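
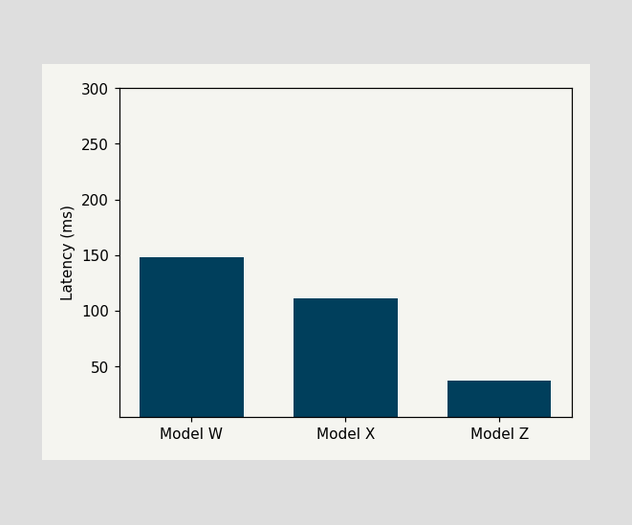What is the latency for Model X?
Reading along the chart's y-axis, the Model X bar reaches 111ms.

111ms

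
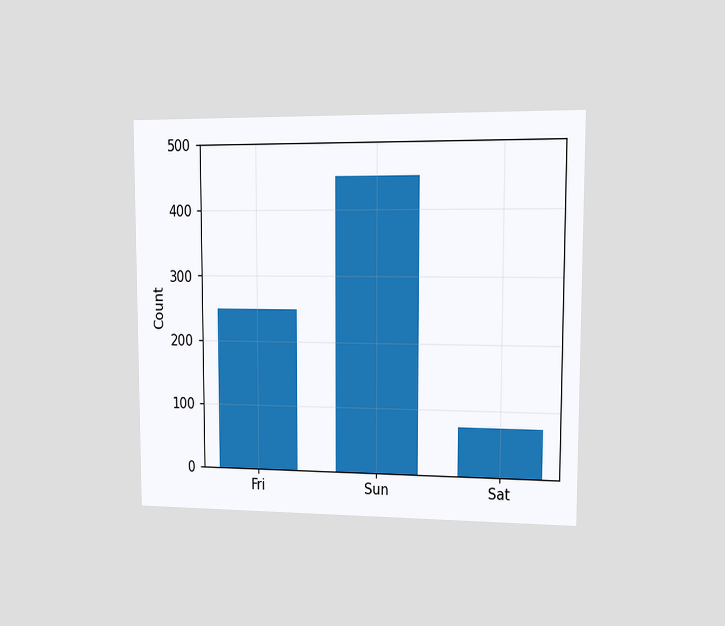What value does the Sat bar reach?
75

The chart is viewed slightly from the right. Reading along the chart's y-axis, the Sat bar reaches 75.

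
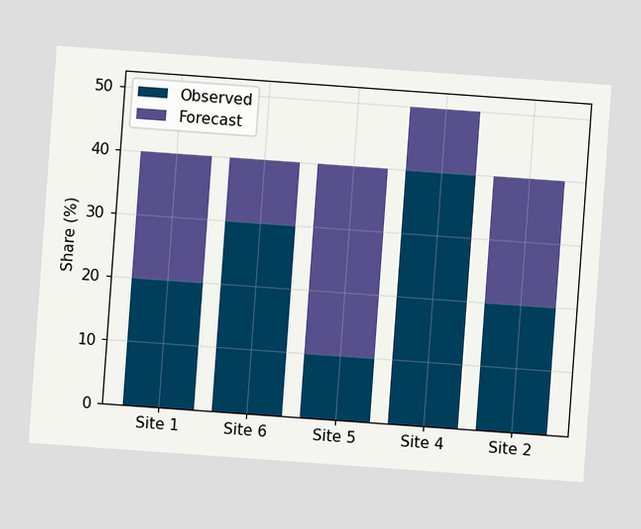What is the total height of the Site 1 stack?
40%

The chart is tilted about 4° clockwise. The Site 1 stack's top reaches 40% on the y-axis.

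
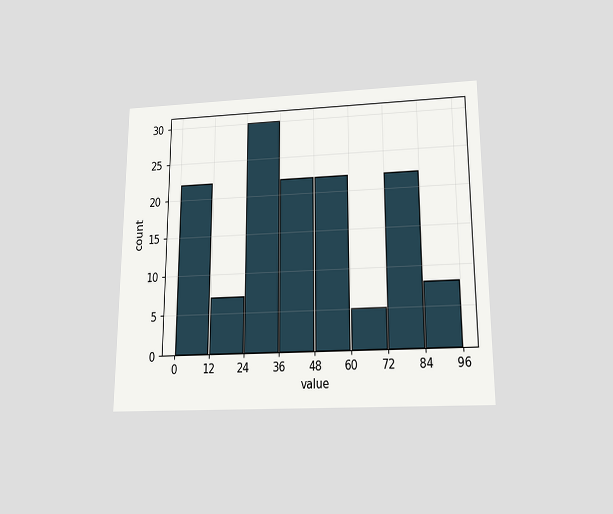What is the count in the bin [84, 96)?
The chart is viewed slightly from below. The [84, 96) bin has height 8.

8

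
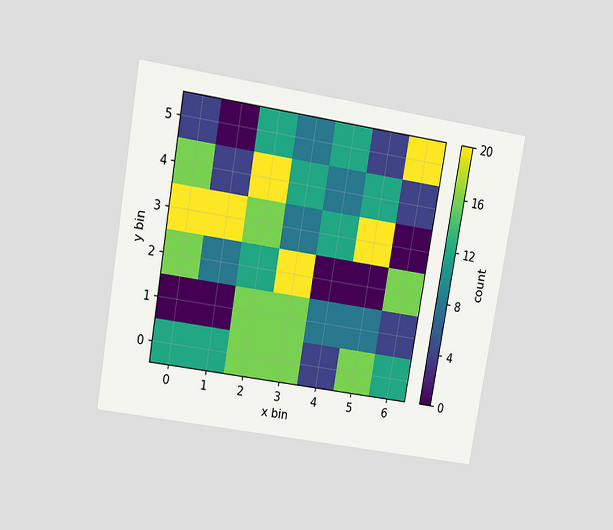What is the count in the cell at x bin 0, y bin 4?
The chart is tilted about 10° clockwise and viewed at a slight angle. Matching the cell (0, 4) against the colorbar gives 16.

16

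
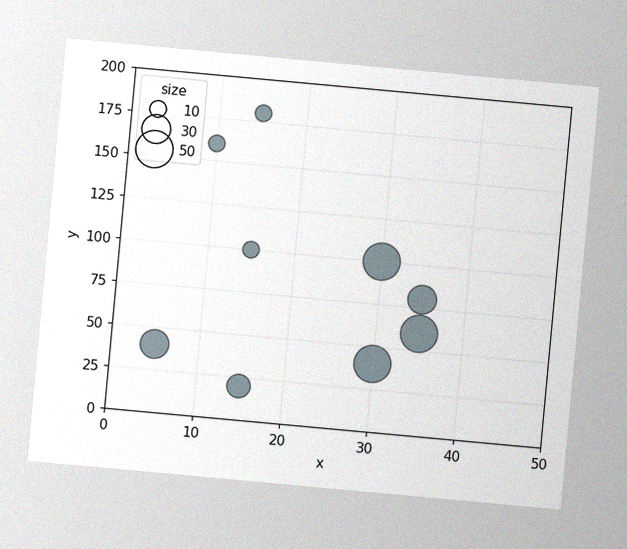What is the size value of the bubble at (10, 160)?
The chart is tilted about 5° clockwise, with some photo noise. Matching the bubble at (10, 160) against the size legend gives 10.

10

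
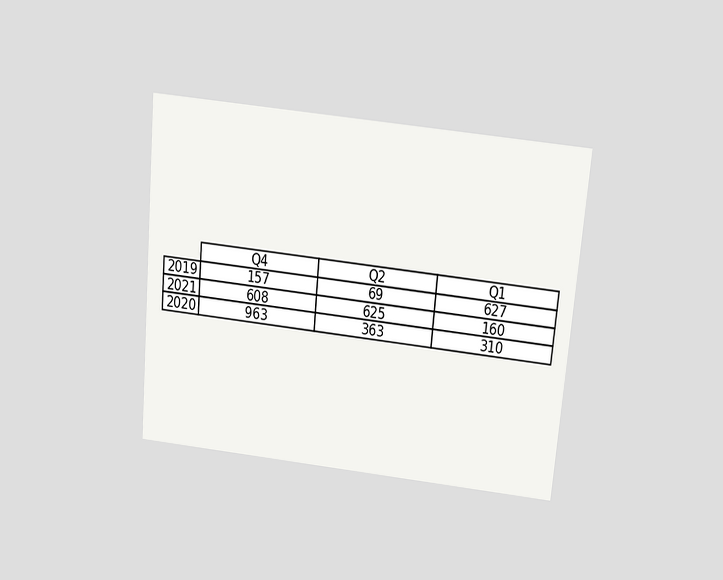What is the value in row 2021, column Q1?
The chart is tilted about 5° clockwise and viewed slightly from above. The (2021, Q1) cell reads 160.

160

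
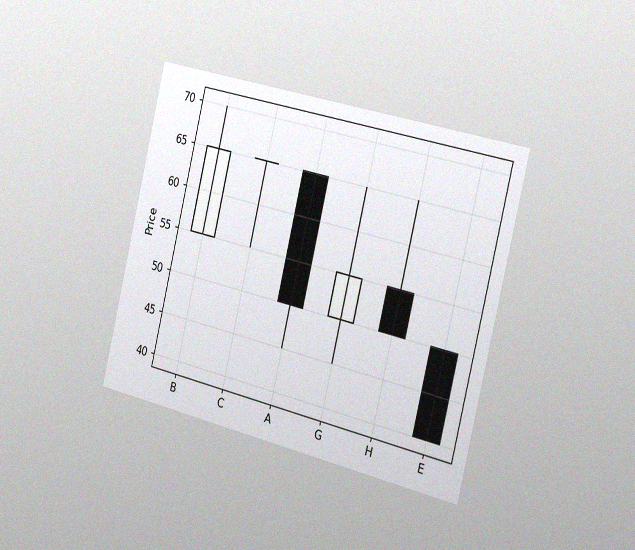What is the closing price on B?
65

The chart is tilted about 14° clockwise and viewed slightly from the right, with some photo noise. The B candle closes at 65.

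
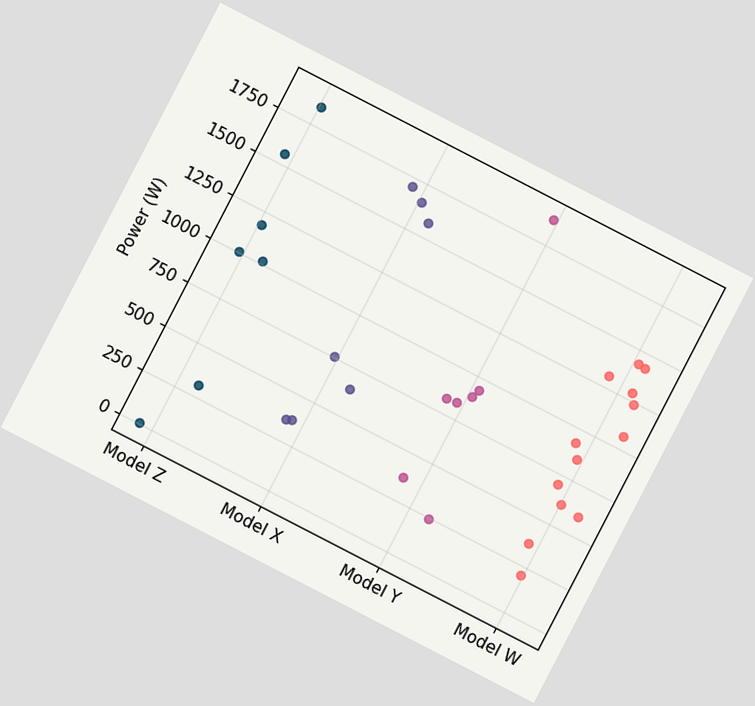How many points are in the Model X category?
7

The chart is tilted about 27° clockwise. Counting the markers in the Model X column gives 7.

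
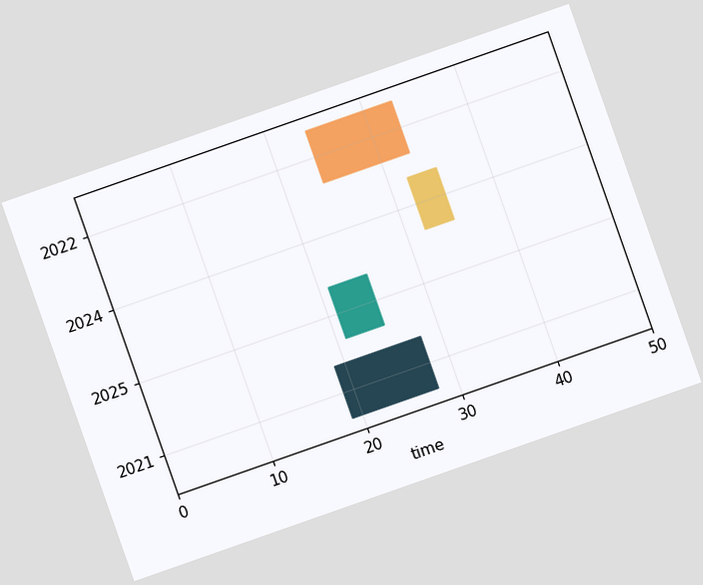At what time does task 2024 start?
The chart is tilted about 19° counter-clockwise. The 2024 bar begins at t=32.

32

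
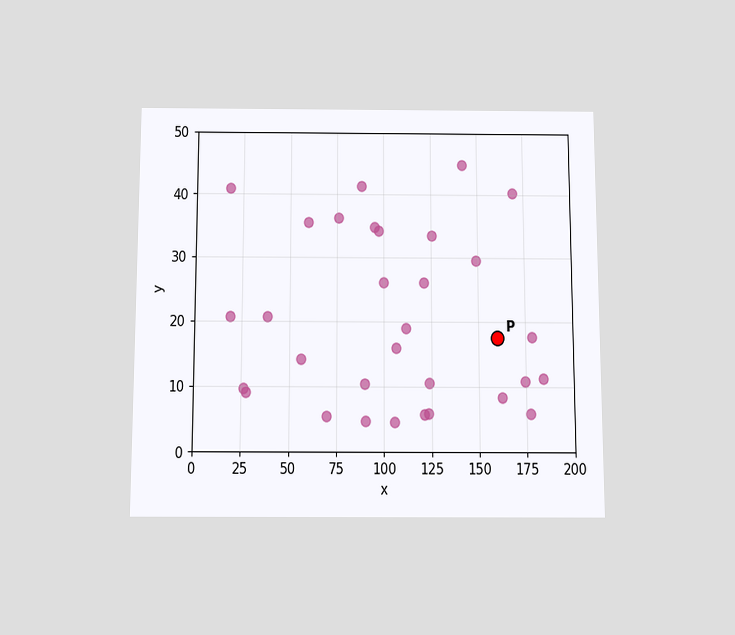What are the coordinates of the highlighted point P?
The chart is viewed slightly from below. Following the gridlines from P to each axis, P sits at (160, 17.5).

(160, 17.5)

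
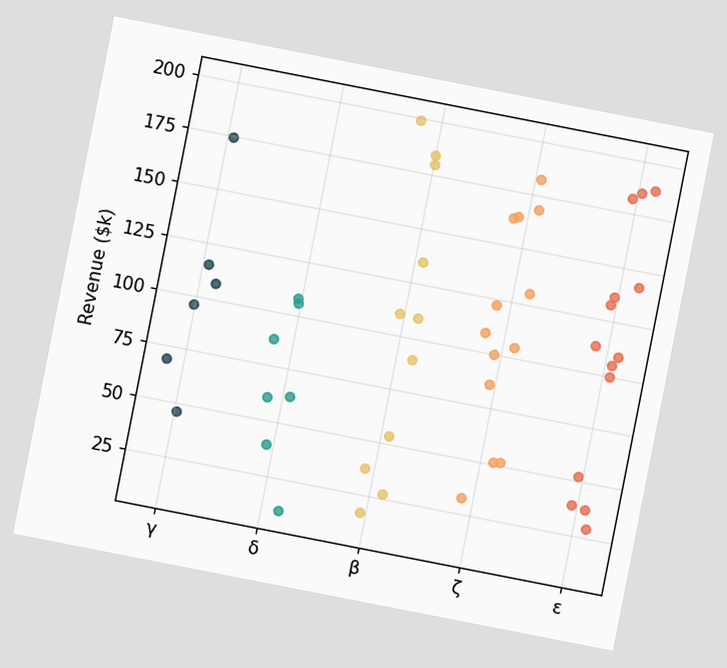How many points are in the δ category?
The chart is tilted about 11° clockwise. Counting the markers in the δ column gives 7.

7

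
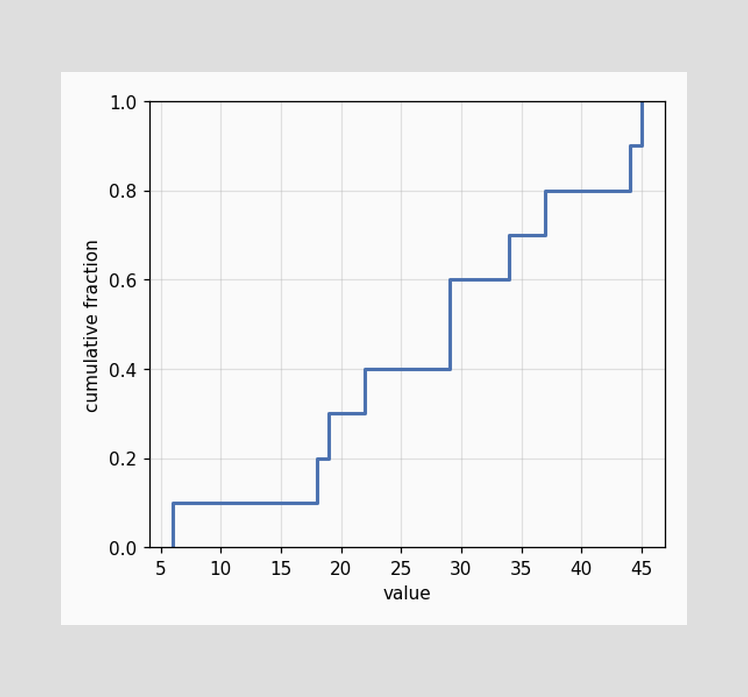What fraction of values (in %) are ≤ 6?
At x=6 the ECDF step is at 10%.

10%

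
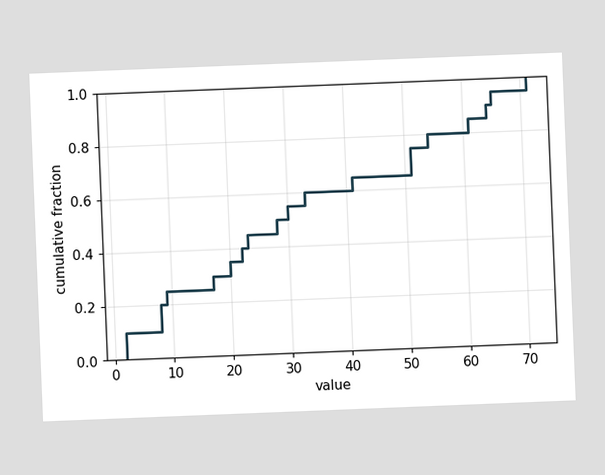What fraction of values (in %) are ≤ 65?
The chart is tilted about 2° counter-clockwise. At x=65 the ECDF step is at 95%.

95%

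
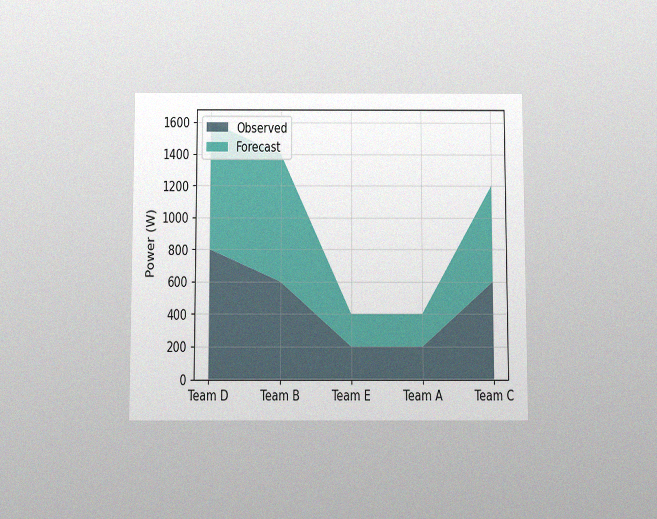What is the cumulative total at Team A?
400W

The chart is viewed slightly from below, with some photo noise. The stacked total at Team A reaches 400W.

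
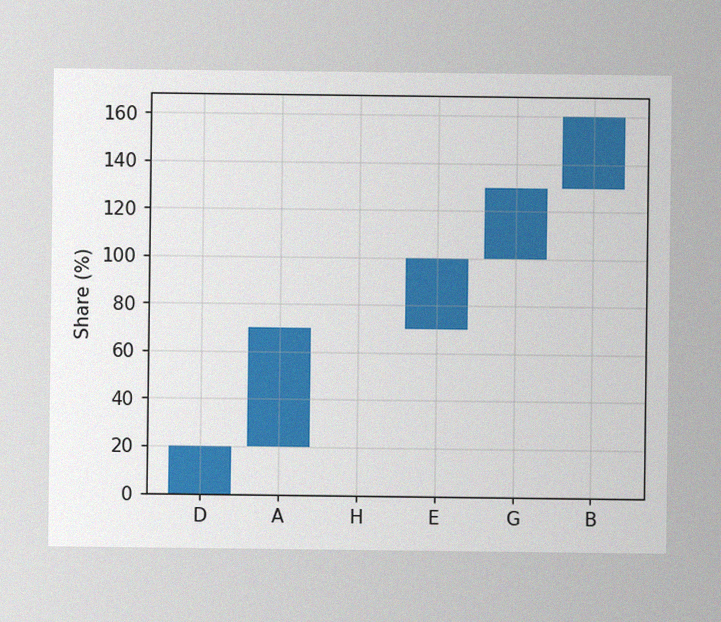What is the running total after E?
100%

The image has some photo noise and uneven lighting. After E the running total reaches 100%.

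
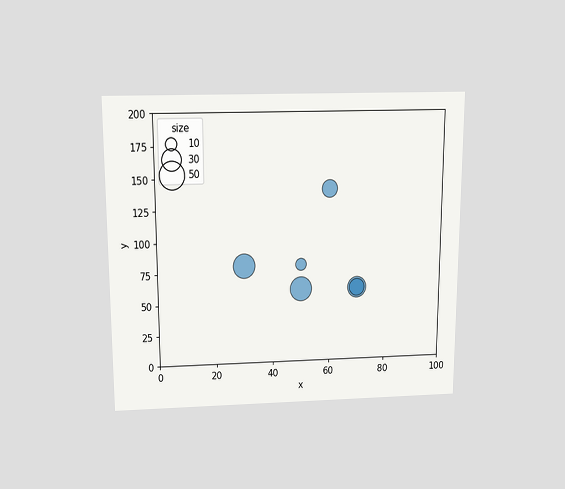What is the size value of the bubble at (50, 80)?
10

The chart is viewed slightly from above. Matching the bubble at (50, 80) against the size legend gives 10.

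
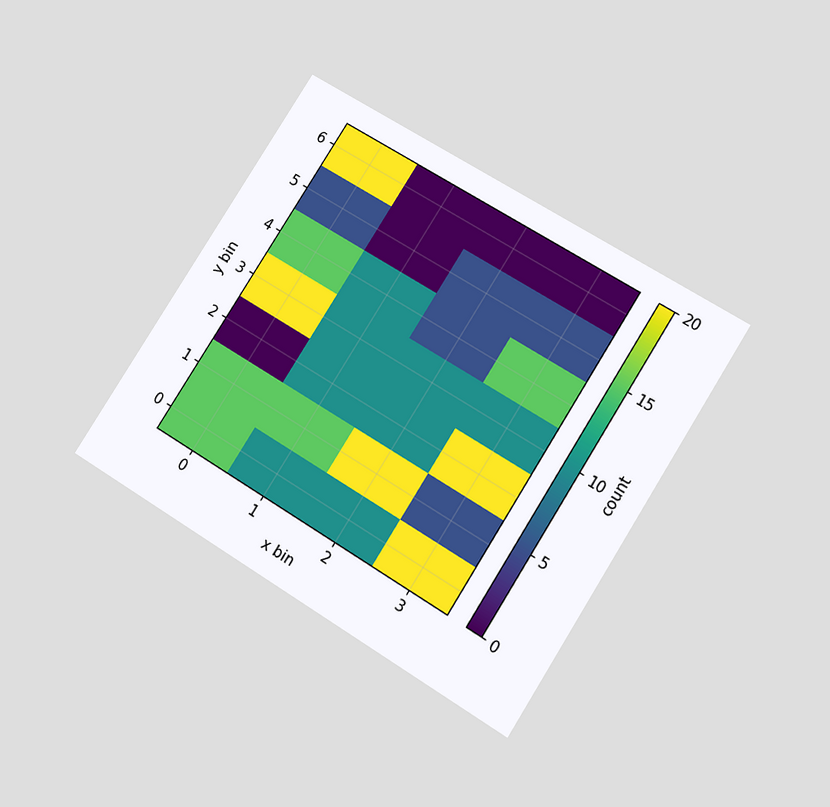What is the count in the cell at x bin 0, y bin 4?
15

The chart is tilted about 32° clockwise and viewed slightly from below. Matching the cell (0, 4) against the colorbar gives 15.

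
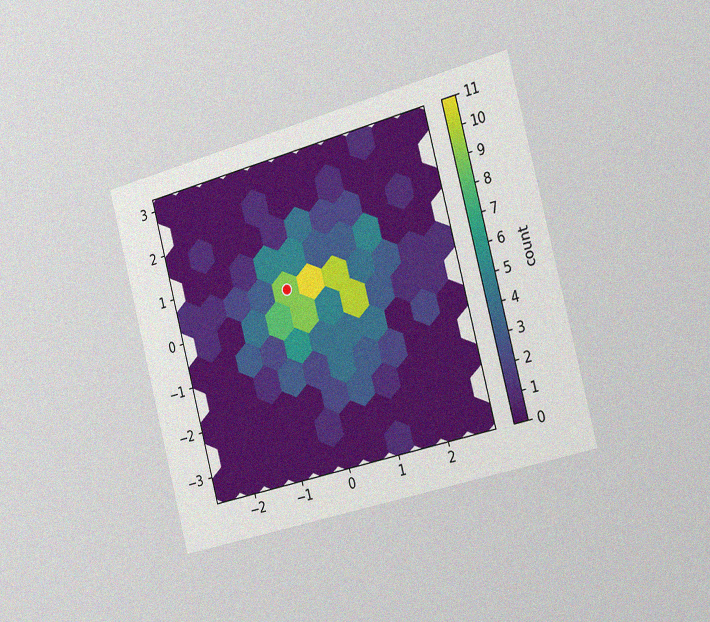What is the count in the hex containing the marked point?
9

The chart is tilted about 15° counter-clockwise and viewed slightly from the right, with some photo noise. The marked hex reads 9 on the colorbar.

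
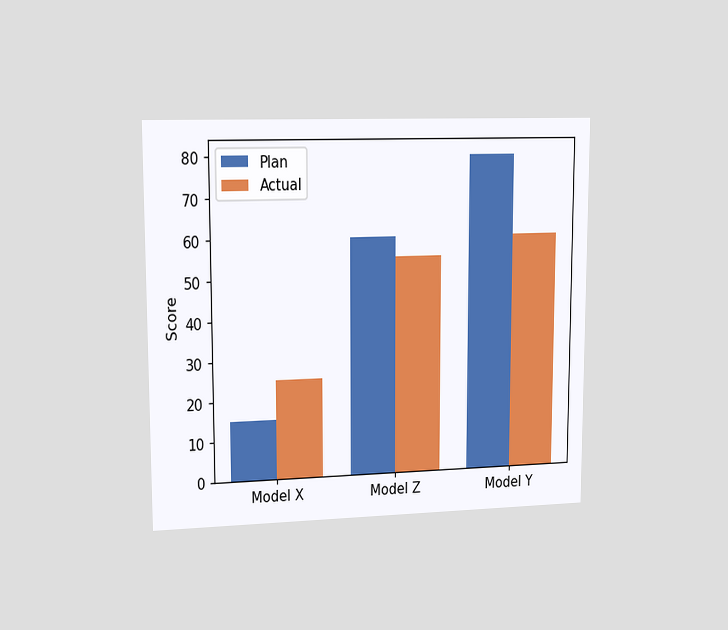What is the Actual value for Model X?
25

The chart is viewed slightly from the left. The Actual bar at Model X reaches 25 on the y-axis.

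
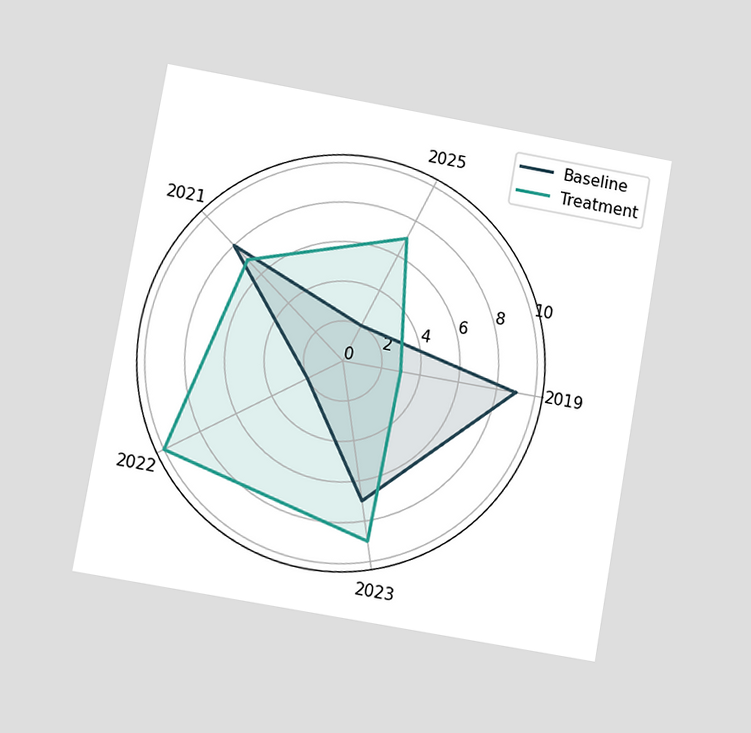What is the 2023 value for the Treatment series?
9

The chart is tilted about 10° clockwise and viewed at a slight angle. On the 2023 axis, Treatment reaches 9.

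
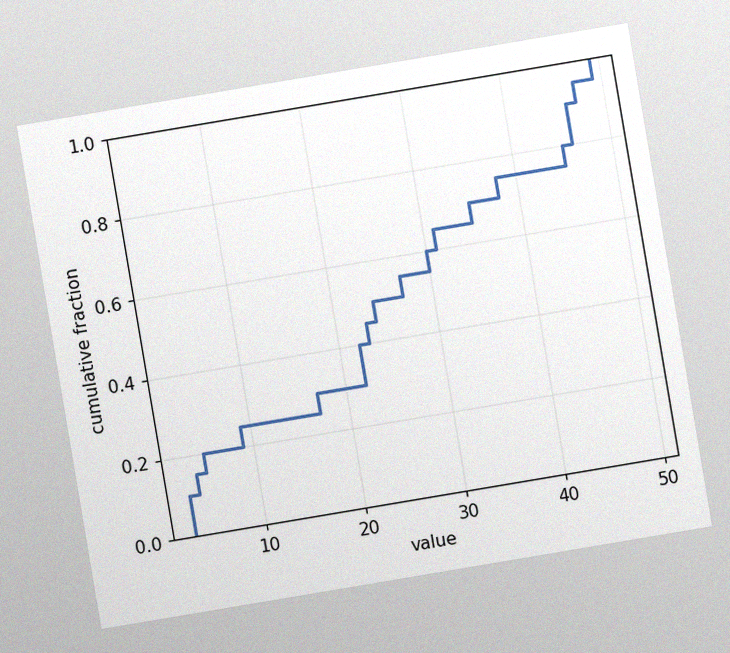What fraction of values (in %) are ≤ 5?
20%

The chart is tilted about 10° counter-clockwise, with some photo noise. At x=5 the ECDF step is at 20%.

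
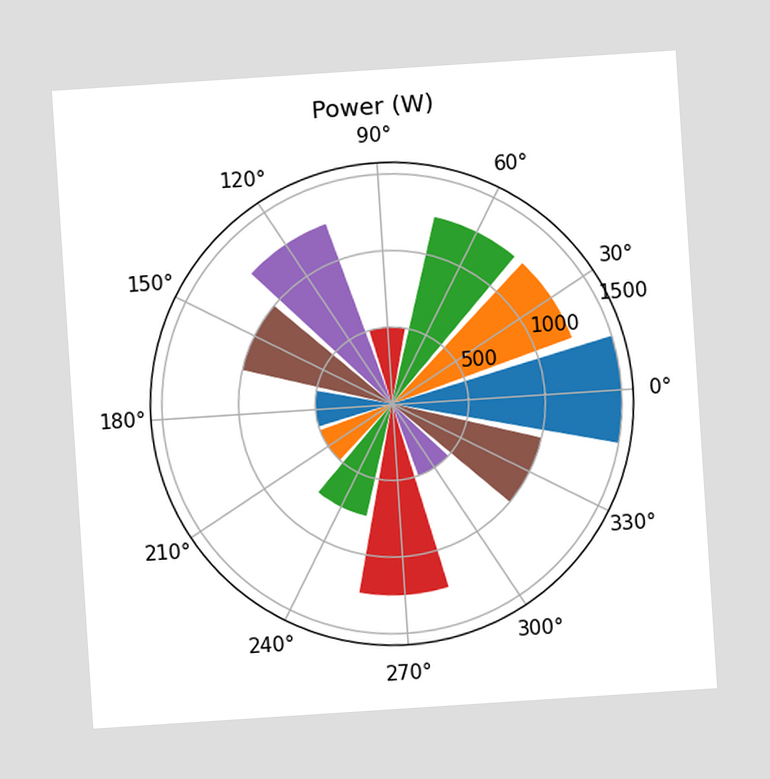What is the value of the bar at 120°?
1250W

The chart is tilted about 4° counter-clockwise. The bar at 120° reaches 1250W on the radial axis.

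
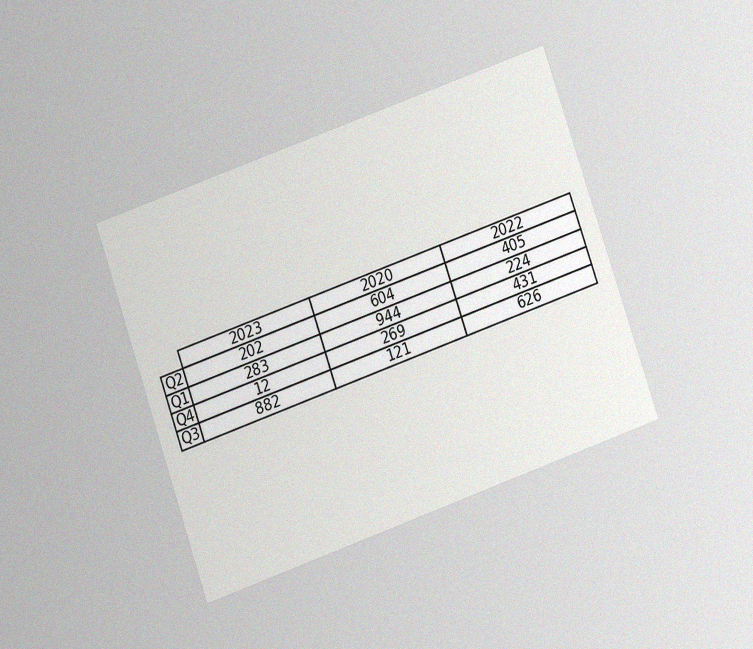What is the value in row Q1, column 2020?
944

The chart is tilted about 19° counter-clockwise and viewed at a slight angle, with some photo noise. The (Q1, 2020) cell reads 944.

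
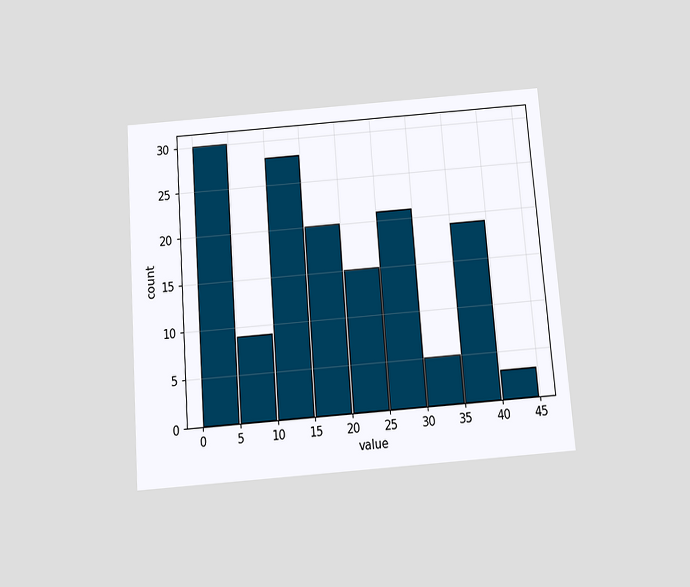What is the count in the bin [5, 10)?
The chart is tilted about 4° counter-clockwise and viewed slightly from below. The [5, 10) bin has height 9.

9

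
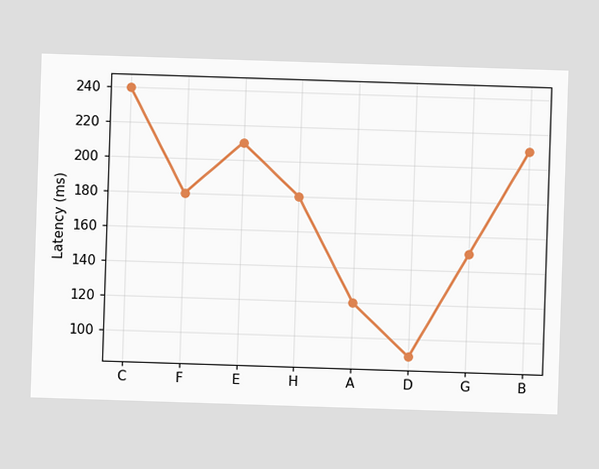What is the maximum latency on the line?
240ms

The highest point is at C, and reading across to the y-axis gives 240ms.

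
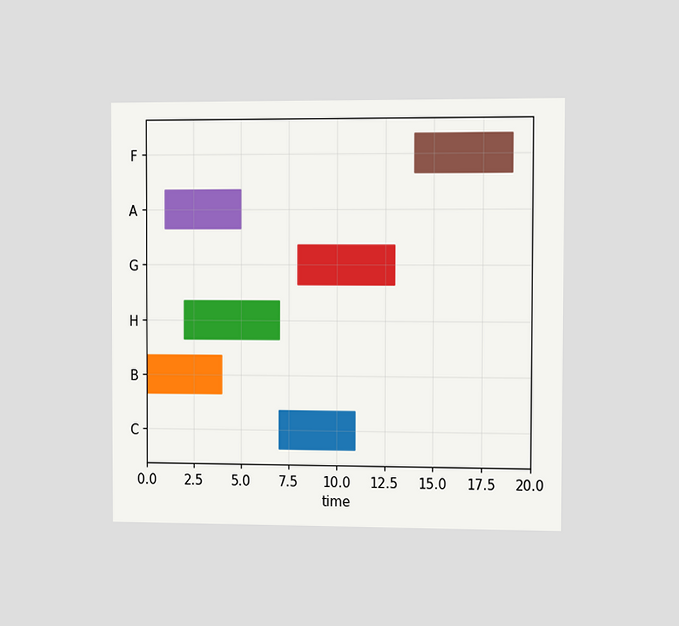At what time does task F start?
The chart is viewed at a slight angle. The F bar begins at t=14.

14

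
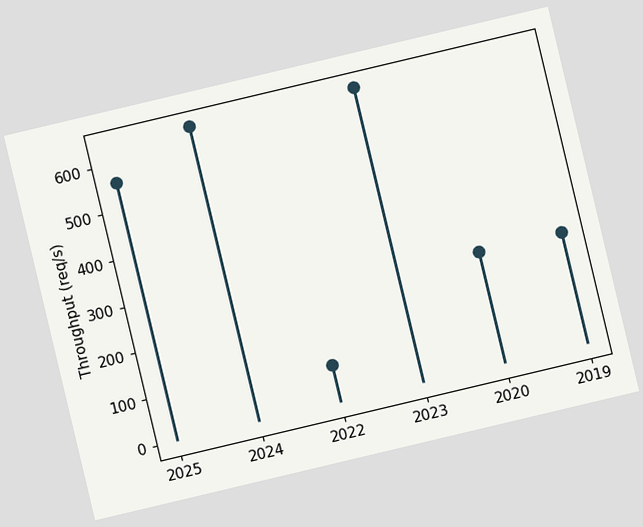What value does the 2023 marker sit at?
640req/s

The chart is tilted about 13° counter-clockwise. The 2023 marker sits at 640req/s.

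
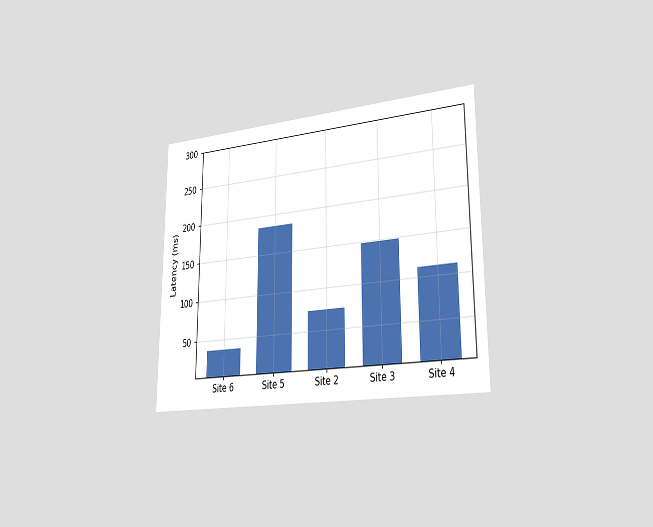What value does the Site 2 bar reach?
The chart is viewed slightly from the right. Reading along the chart's y-axis, the Site 2 bar reaches 74ms.

74ms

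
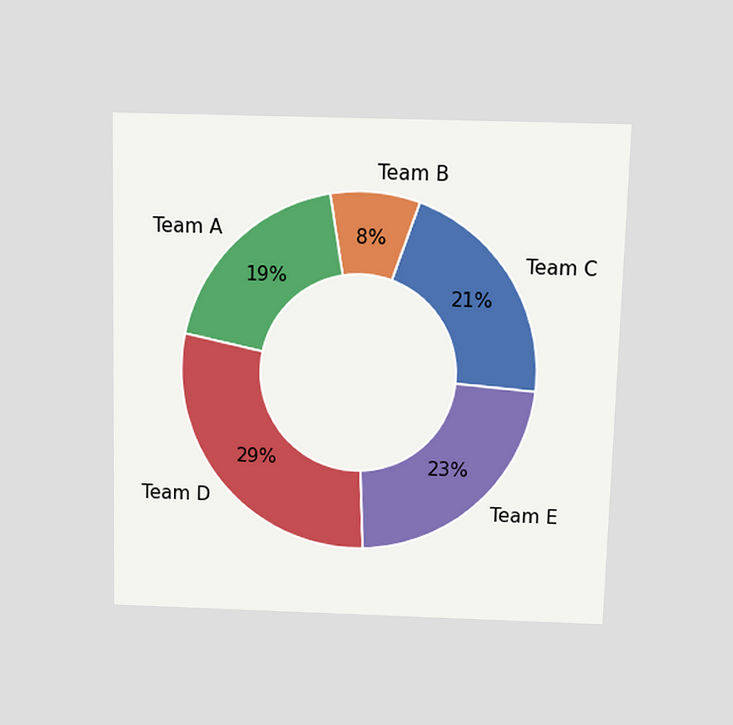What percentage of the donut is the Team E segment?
The chart is viewed slightly from above. The Team E segment takes up 23% of the ring.

23%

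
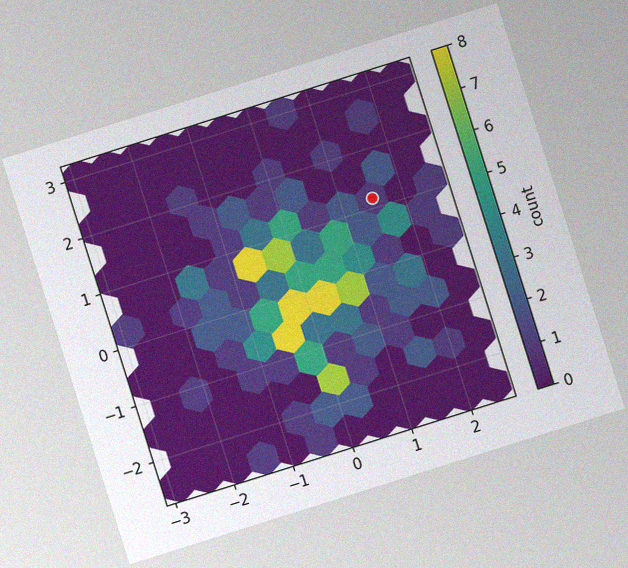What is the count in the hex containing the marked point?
1

The chart is tilted about 17° counter-clockwise, with some photo noise. The marked hex reads 1 on the colorbar.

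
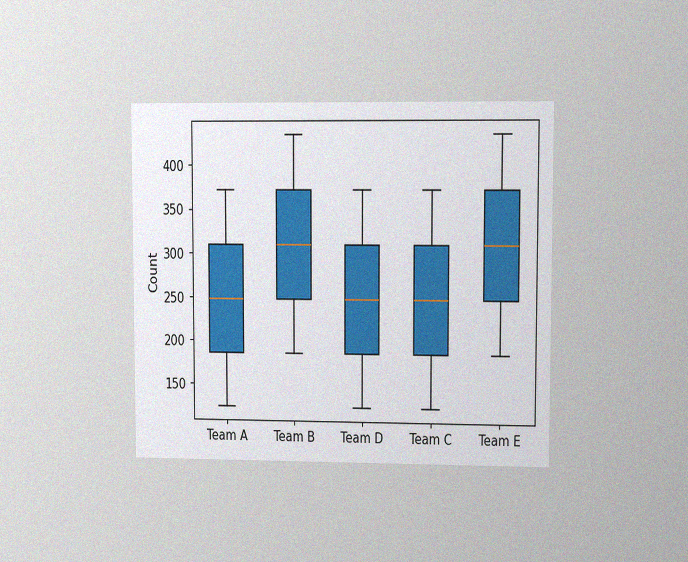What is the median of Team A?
248

The chart is viewed at a slight angle, with some photo noise. The median line in the Team A box sits at 248.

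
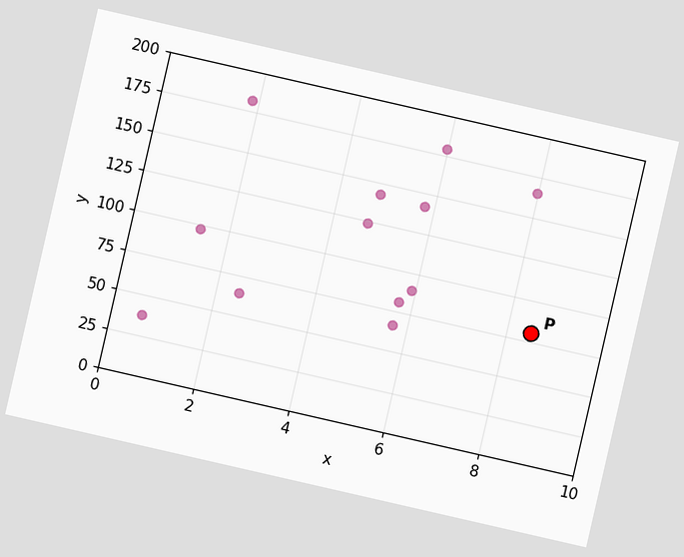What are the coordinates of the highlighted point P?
The chart is tilted about 13° clockwise. Following the gridlines from P to each axis, P sits at (8.5, 80).

(8.5, 80)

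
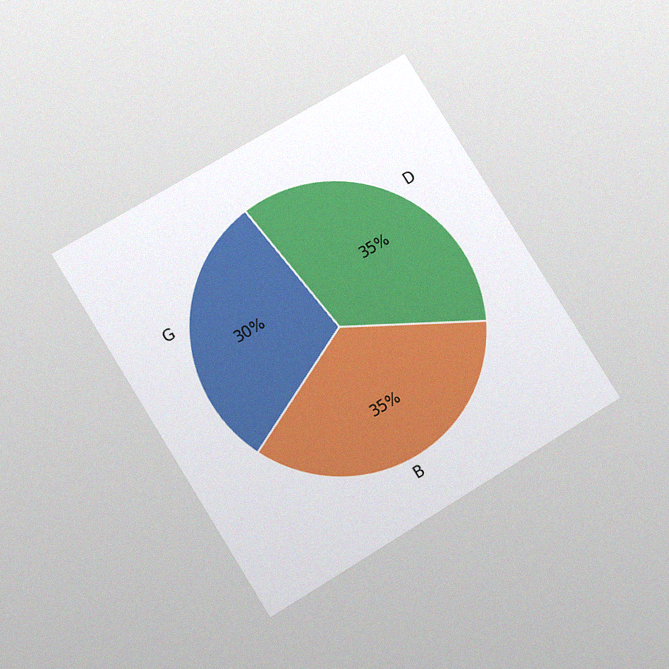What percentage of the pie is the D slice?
The chart is tilted about 32° counter-clockwise and viewed slightly from below, with some photo noise. The D slice takes up 35% of the pie.

35%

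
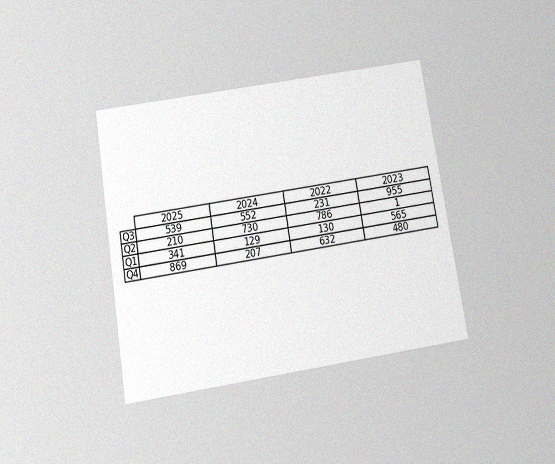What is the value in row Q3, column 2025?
The chart is tilted about 9° counter-clockwise and viewed slightly from below, with some photo noise. The (Q3, 2025) cell reads 539.

539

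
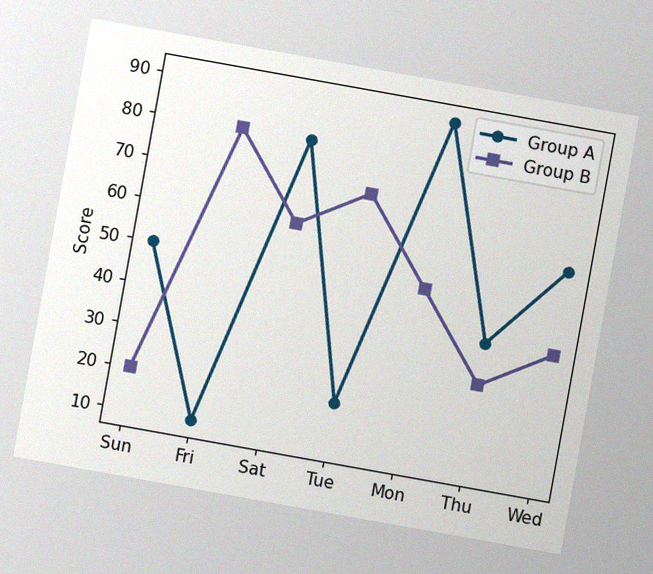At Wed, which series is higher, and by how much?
Group A, by 20

The chart is tilted about 10° clockwise, with some photo noise. At Wed, Group A sits above the other line by 20.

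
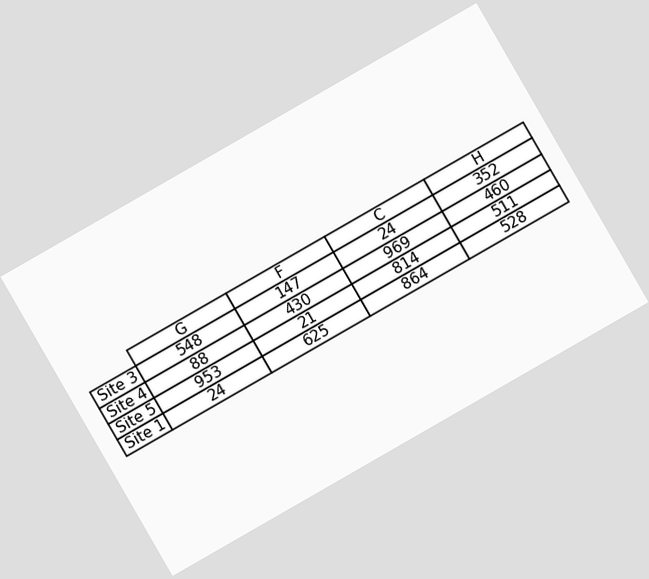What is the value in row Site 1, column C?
The chart is tilted about 30° counter-clockwise. The (Site 1, C) cell reads 864.

864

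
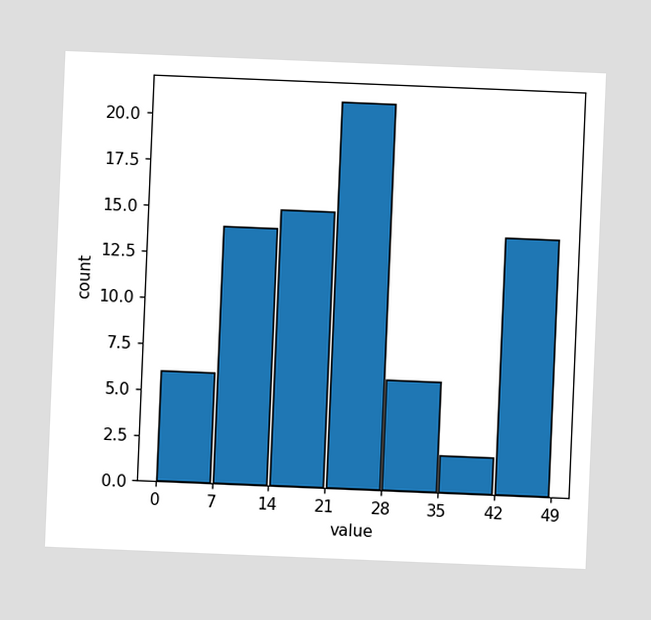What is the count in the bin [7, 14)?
The chart is tilted about 2° clockwise. The [7, 14) bin has height 14.

14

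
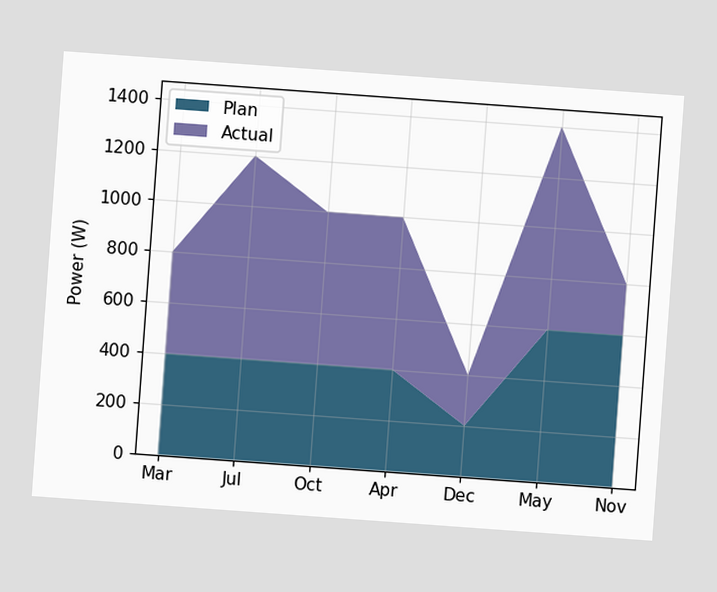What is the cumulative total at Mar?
800W

The chart is tilted about 4° clockwise. The stacked total at Mar reaches 800W.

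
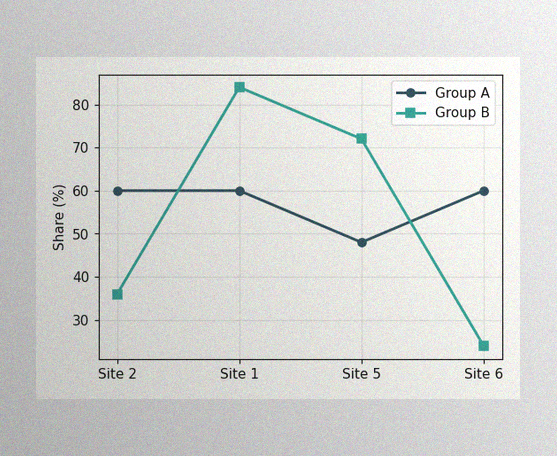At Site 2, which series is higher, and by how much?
The image has some photo noise and uneven lighting. At Site 2, Group A sits above the other line by 24%.

Group A, by 24%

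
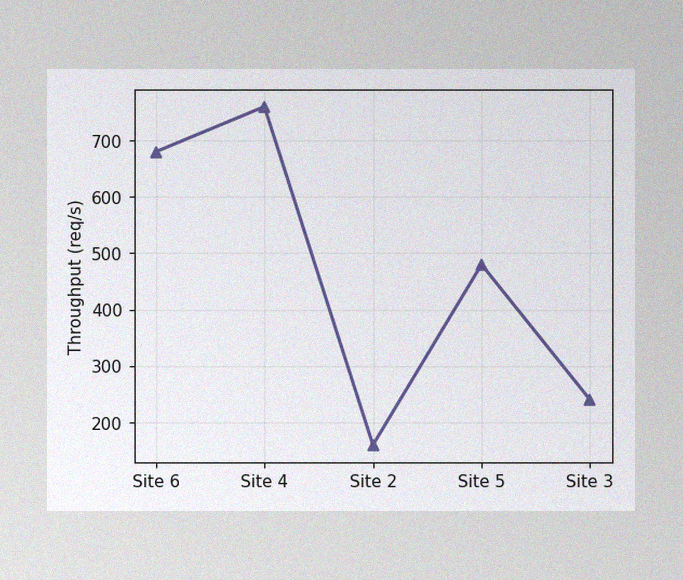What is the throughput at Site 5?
The image has some photo noise and uneven lighting. At Site 5, the line is at 480req/s.

480req/s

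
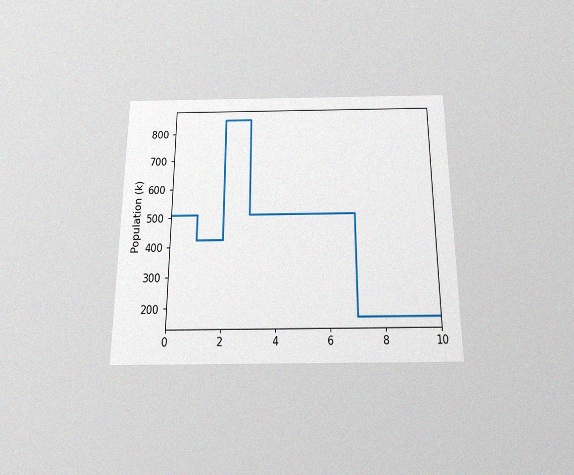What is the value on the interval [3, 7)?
The chart is viewed slightly from below, with some photo noise. On [3, 7) the step sits at 510k.

510k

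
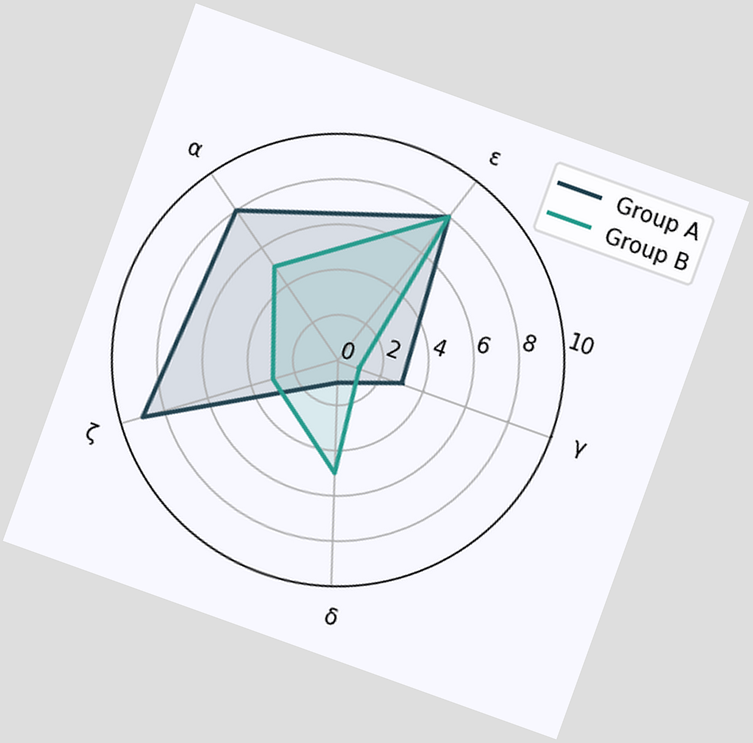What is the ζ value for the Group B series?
The chart is tilted about 20° clockwise. On the ζ axis, Group B reaches 3.

3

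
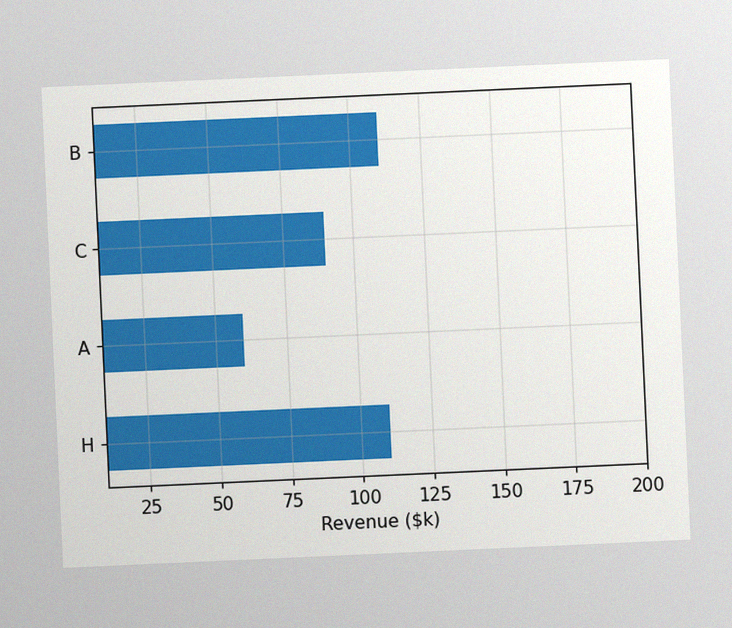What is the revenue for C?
The chart is tilted about 3° counter-clockwise, with some photo noise. Reading along the chart's x-axis, the C bar reaches $90k.

$90k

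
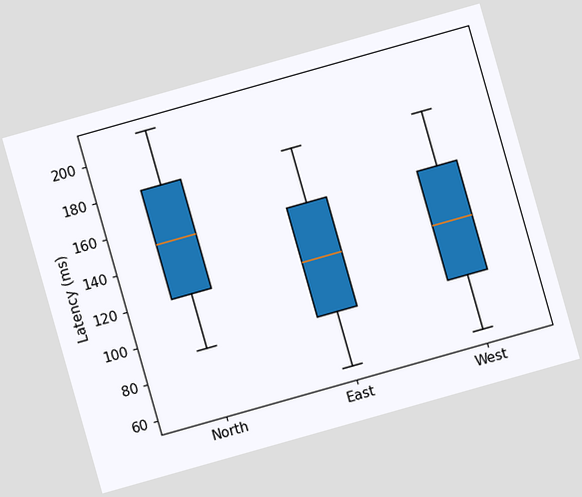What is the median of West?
120ms

The chart is tilted about 16° counter-clockwise. The median line in the West box sits at 120ms.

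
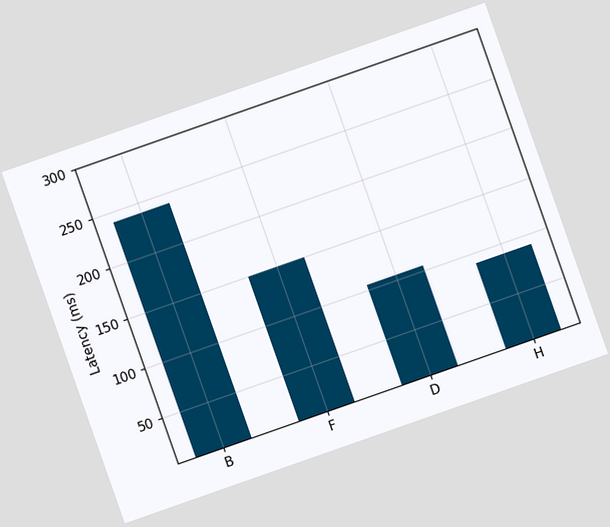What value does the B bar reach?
The chart is tilted about 19° counter-clockwise. Reading along the chart's y-axis, the B bar reaches 240ms.

240ms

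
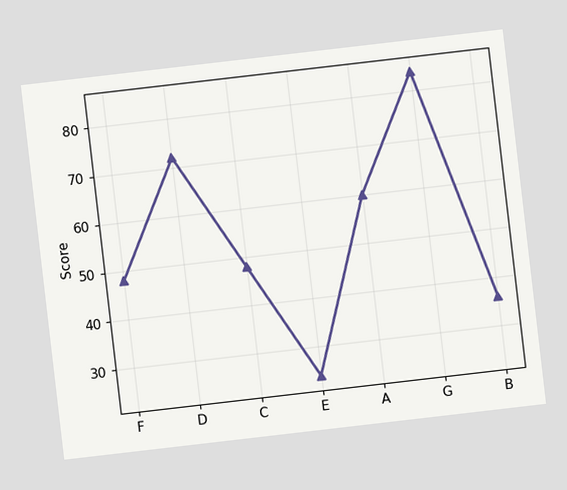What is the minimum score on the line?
The chart is tilted about 7° counter-clockwise. The lowest point is at E, and reading across to the y-axis gives 24.

24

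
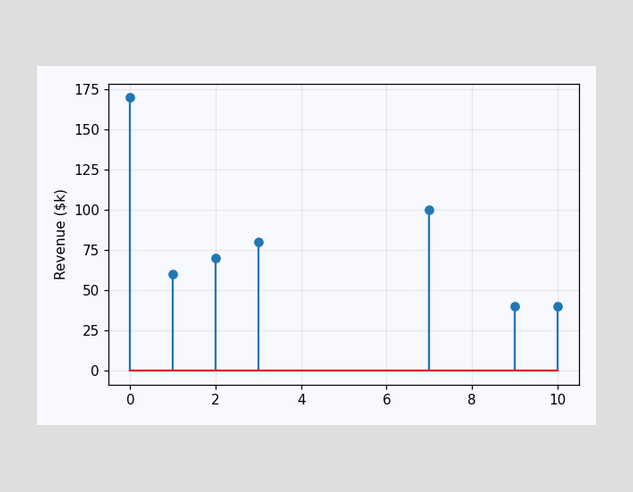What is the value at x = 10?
$40k

The stem at x=10 reaches $40k.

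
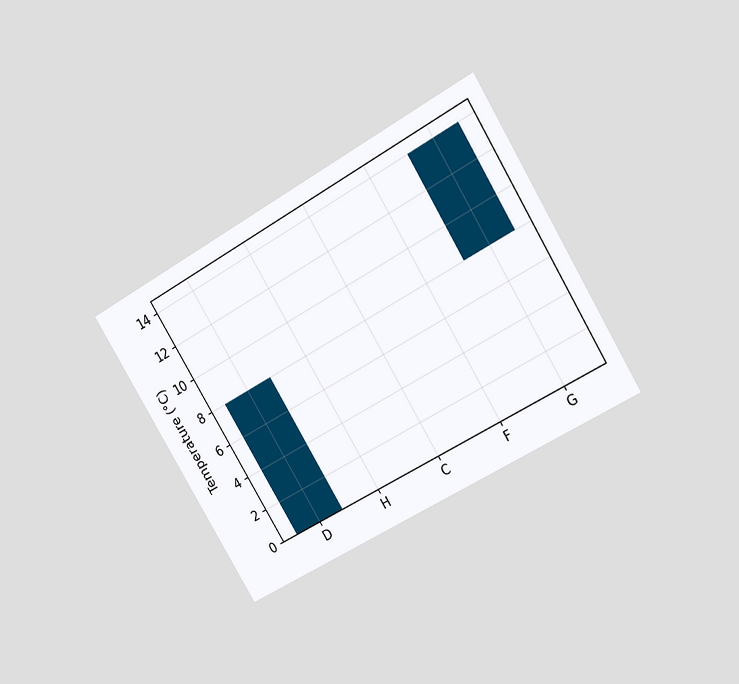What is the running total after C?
The chart is tilted about 31° counter-clockwise and viewed at a slight angle. After C the running total reaches 8°C.

8°C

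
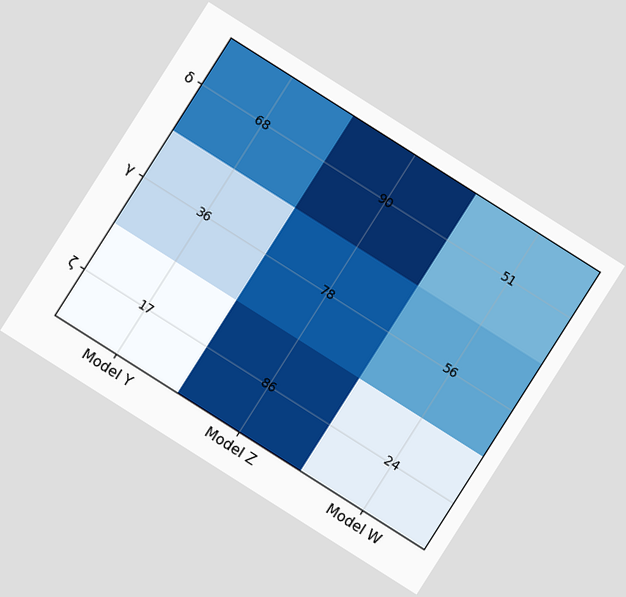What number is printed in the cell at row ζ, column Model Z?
The chart is tilted about 32° clockwise. The (ζ, Model Z) cell reads 86.

86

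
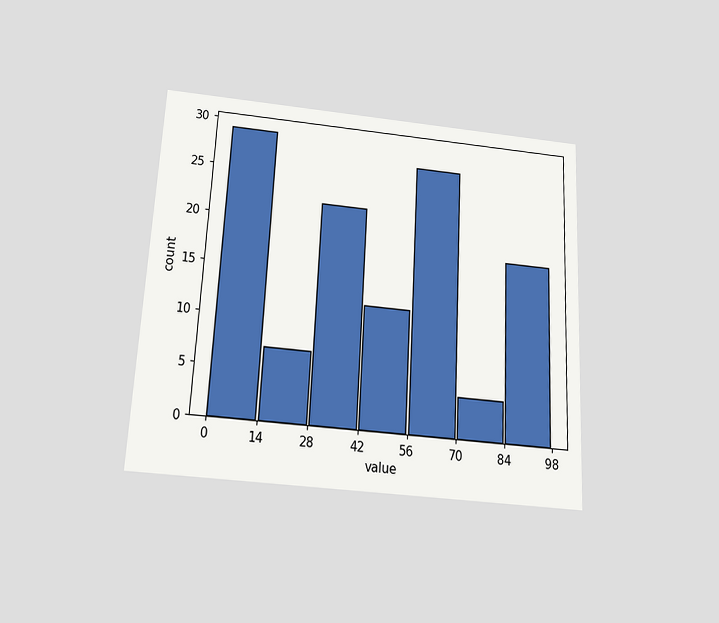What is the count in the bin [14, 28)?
7

The chart is tilted about 3° clockwise and viewed slightly from below. The [14, 28) bin has height 7.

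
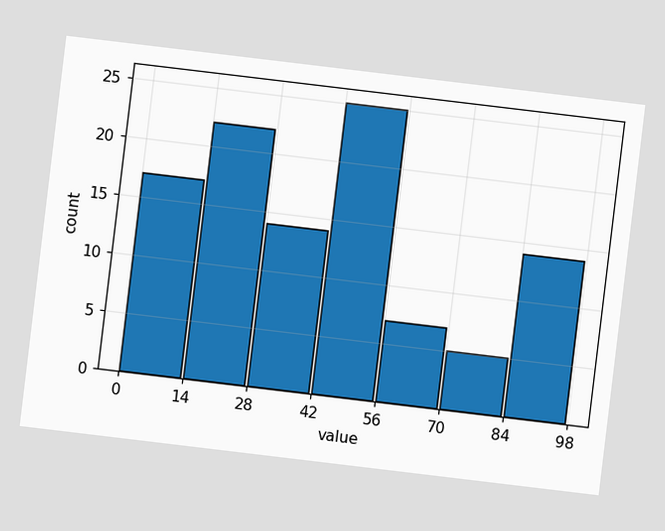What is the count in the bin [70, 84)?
5

The chart is tilted about 7° clockwise. The [70, 84) bin has height 5.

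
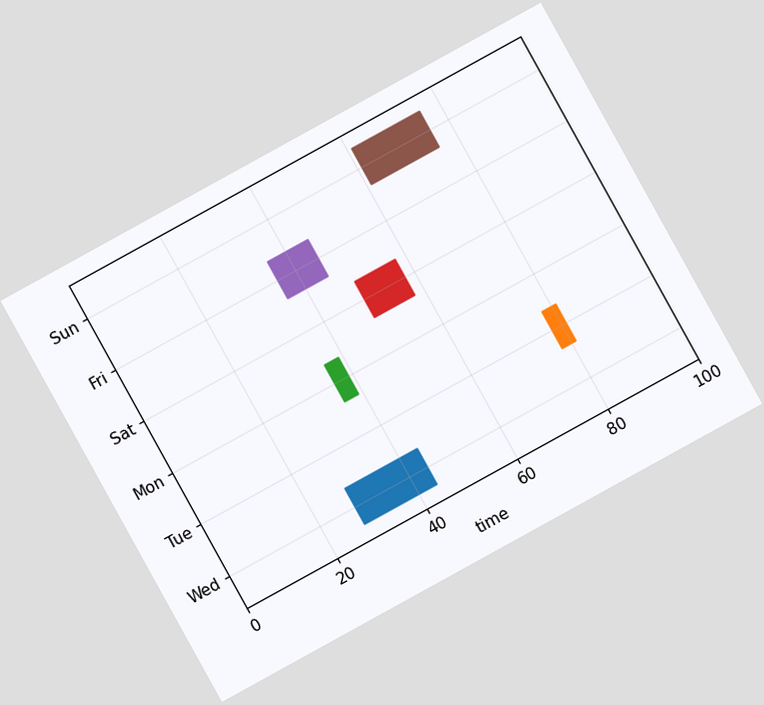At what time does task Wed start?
28

The chart is tilted about 29° counter-clockwise. The Wed bar begins at t=28.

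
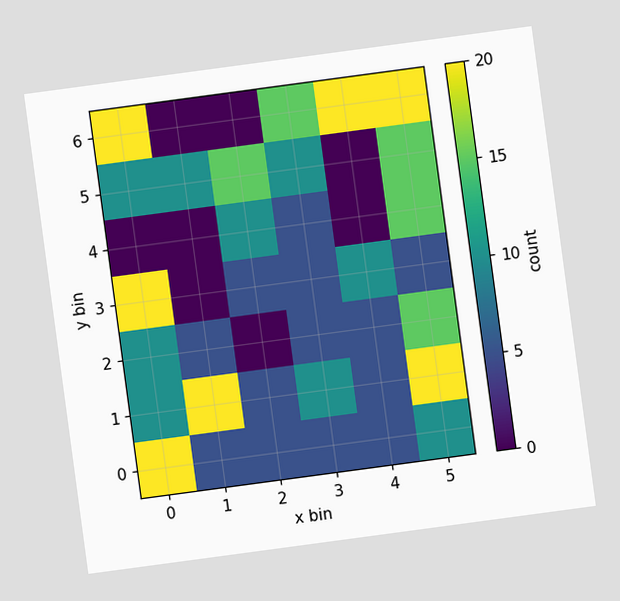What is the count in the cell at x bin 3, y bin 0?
The chart is tilted about 8° counter-clockwise. Matching the cell (3, 0) against the colorbar gives 5.

5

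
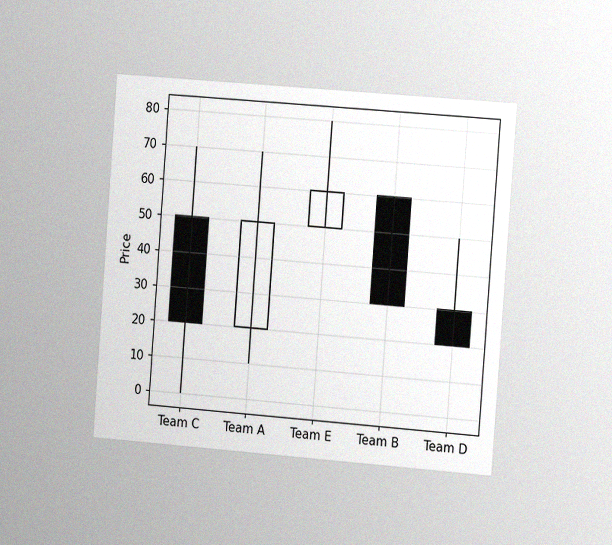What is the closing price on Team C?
20

The chart is tilted about 4° clockwise and viewed slightly from the right, with some photo noise. The Team C candle closes at 20.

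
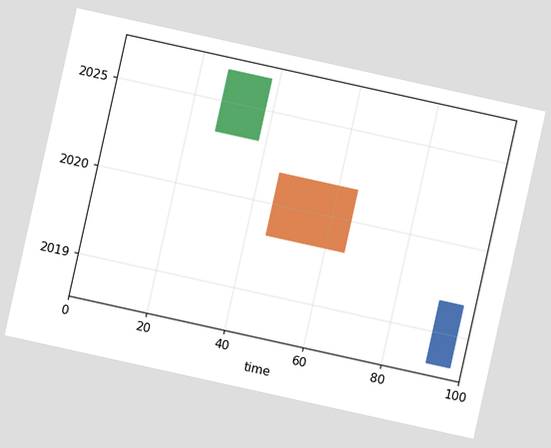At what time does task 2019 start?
91

The chart is tilted about 12° clockwise. The 2019 bar begins at t=91.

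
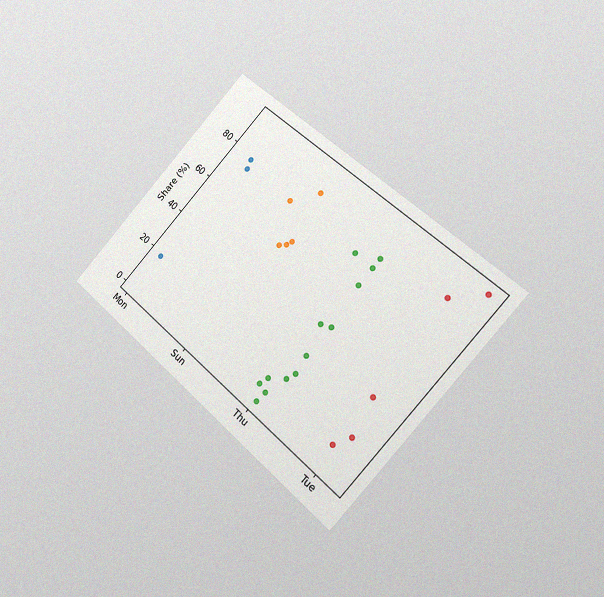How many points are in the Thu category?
13

The chart is tilted about 42° clockwise and viewed slightly from the right, with some photo noise. Counting the markers in the Thu column gives 13.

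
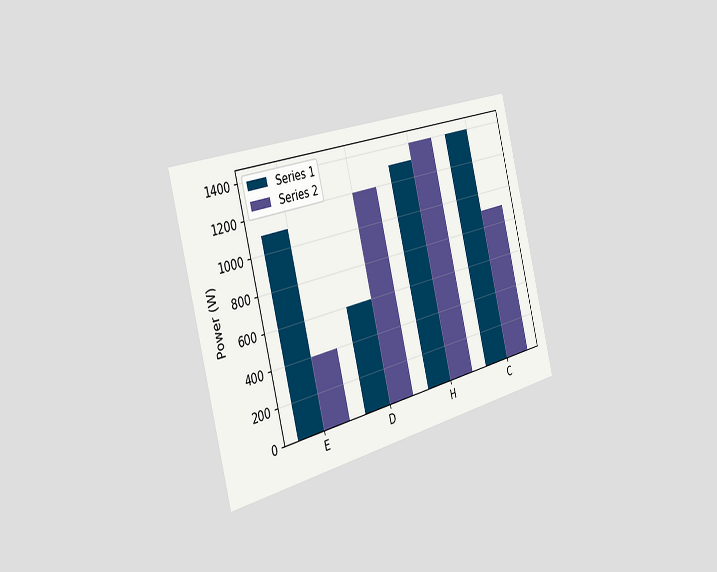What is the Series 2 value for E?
400W

The chart is tilted about 14° counter-clockwise and viewed slightly from the left. The Series 2 bar at E reaches 400W on the y-axis.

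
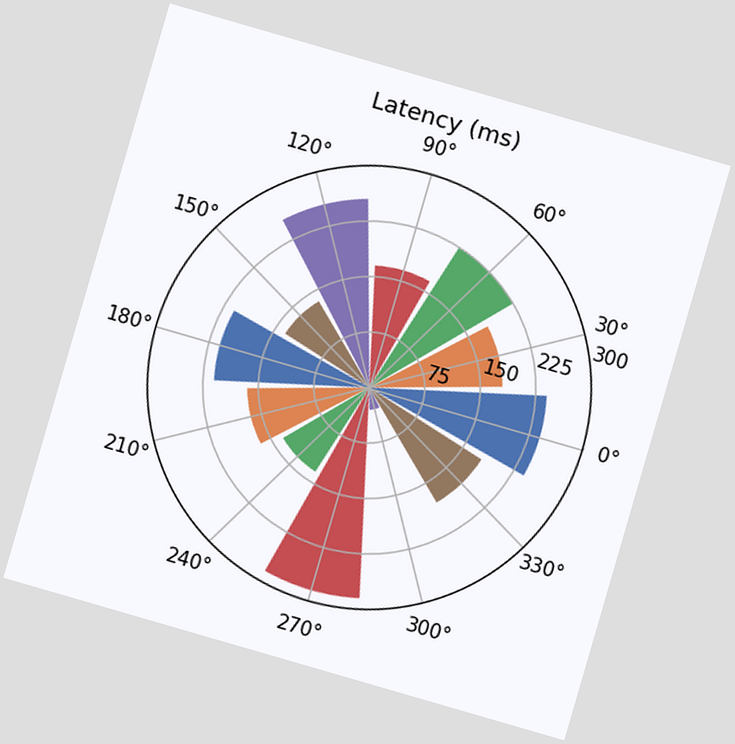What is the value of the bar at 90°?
The chart is tilted about 16° clockwise. The bar at 90° reaches 165ms on the radial axis.

165ms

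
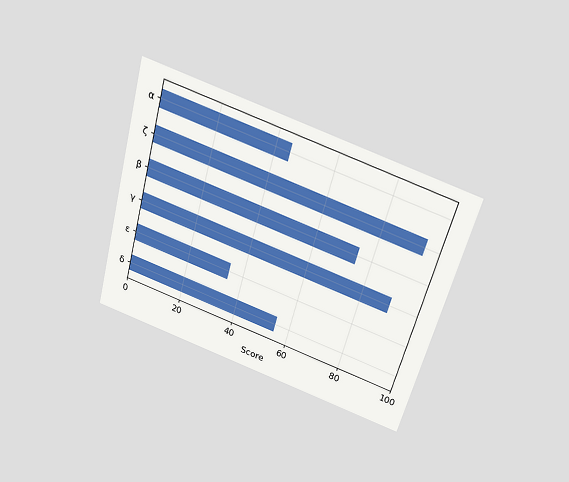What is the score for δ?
55

The chart is tilted about 15° clockwise and viewed slightly from above. Reading along the chart's x-axis, the δ bar reaches 55.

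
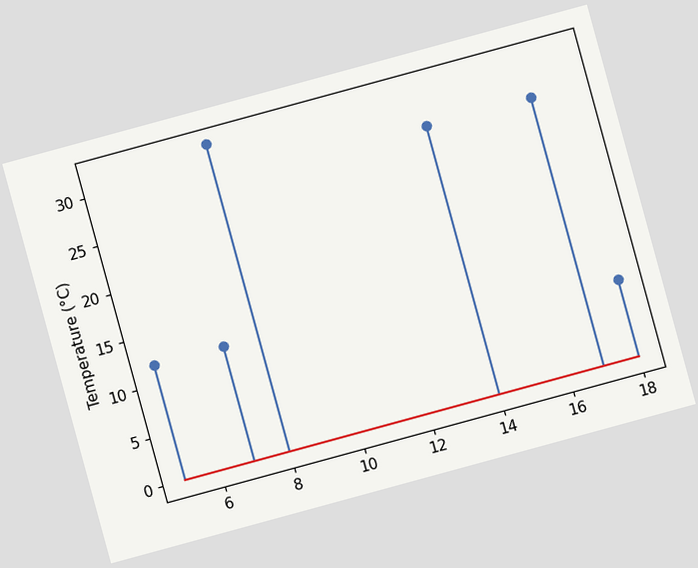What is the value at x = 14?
28°C

The chart is tilted about 15° counter-clockwise. The stem at x=14 reaches 28°C.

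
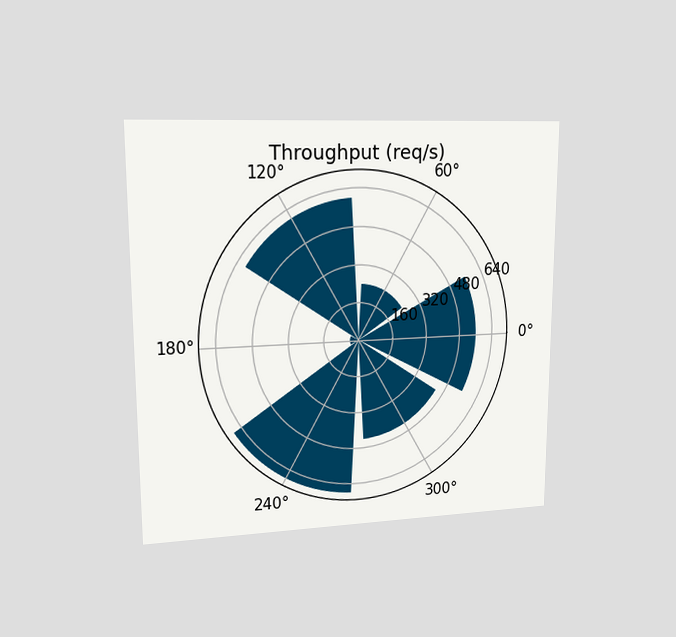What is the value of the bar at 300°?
440req/s

The chart is viewed at a slight angle. The bar at 300° reaches 440req/s on the radial axis.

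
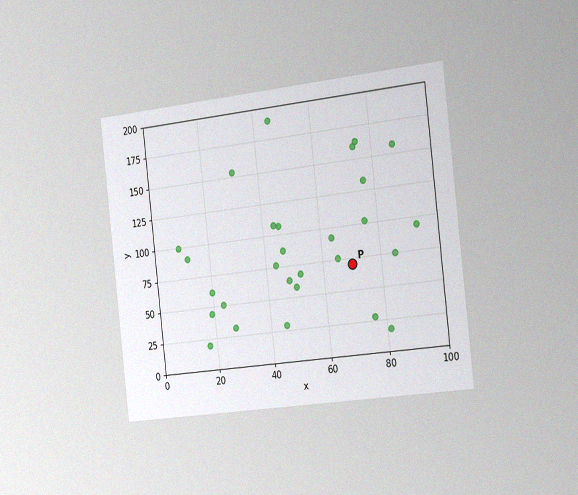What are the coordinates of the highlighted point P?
The chart is tilted about 6° counter-clockwise and viewed slightly from the right, with some photo noise. Following the gridlines from P to each axis, P sits at (70, 70).

(70, 70)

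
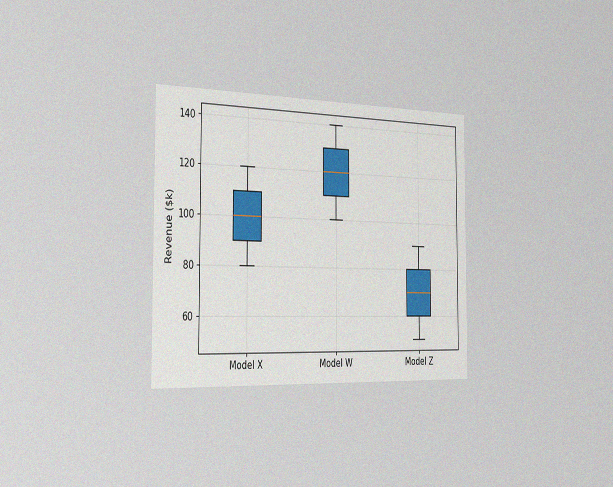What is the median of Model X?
The chart is viewed slightly from the left, with some photo noise. The median line in the Model X box sits at $100k.

$100k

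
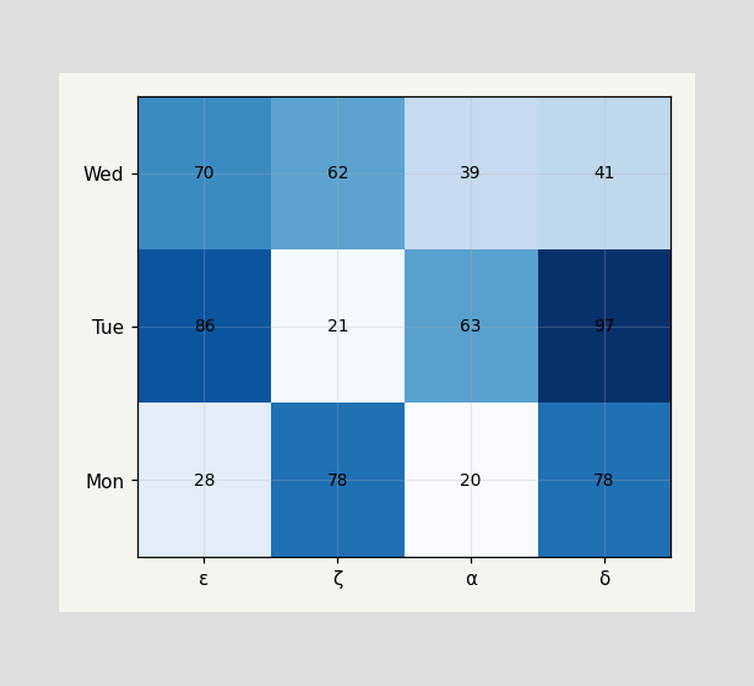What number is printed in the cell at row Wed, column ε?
The (Wed, ε) cell reads 70.

70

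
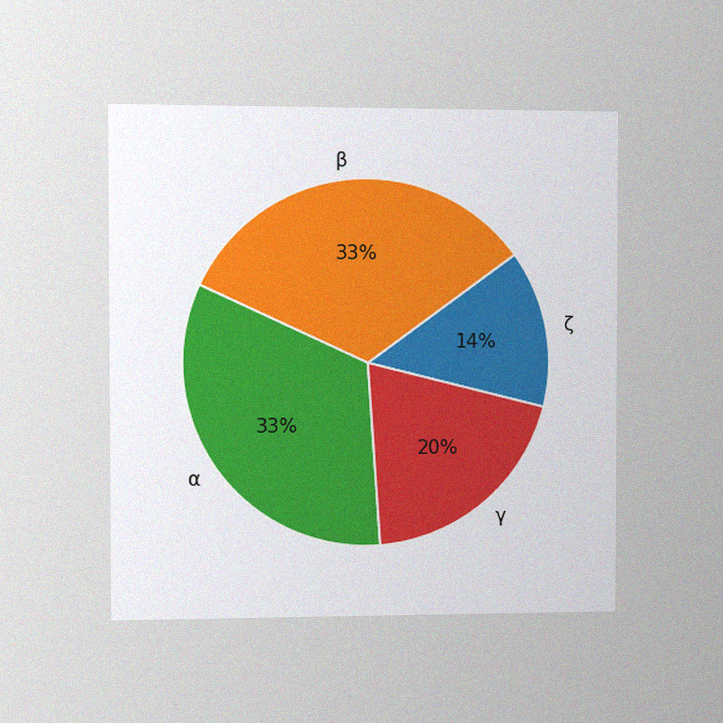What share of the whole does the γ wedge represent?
20%

The chart is viewed at a slight angle, with some photo noise. The γ slice takes up 20% of the pie.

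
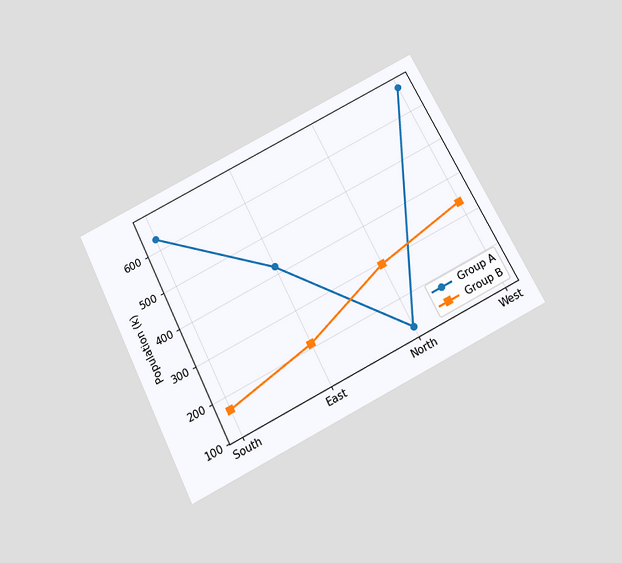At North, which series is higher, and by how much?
Group B, by 168k

The chart is tilted about 27° counter-clockwise and viewed slightly from below. At North, Group B sits above the other line by 168k.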